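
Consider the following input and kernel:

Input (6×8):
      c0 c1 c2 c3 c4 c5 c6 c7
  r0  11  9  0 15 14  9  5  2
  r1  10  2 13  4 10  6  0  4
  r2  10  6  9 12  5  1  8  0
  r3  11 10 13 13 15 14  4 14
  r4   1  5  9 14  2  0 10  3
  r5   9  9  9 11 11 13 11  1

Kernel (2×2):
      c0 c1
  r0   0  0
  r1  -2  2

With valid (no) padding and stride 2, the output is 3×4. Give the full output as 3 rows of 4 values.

-16 -18 -8 8
-2 0 -2 20
0 4 4 -20

Output[0,0]: The receptive field on the input at this output position is [11 9 / 10 2]. Elementwise product with the kernel and sum: 10·-2 + 2·2.
Output[0,1]: The receptive field on the input at this output position is [0 15 / 13 4]. Elementwise product with the kernel and sum: 13·-2 + 4·2.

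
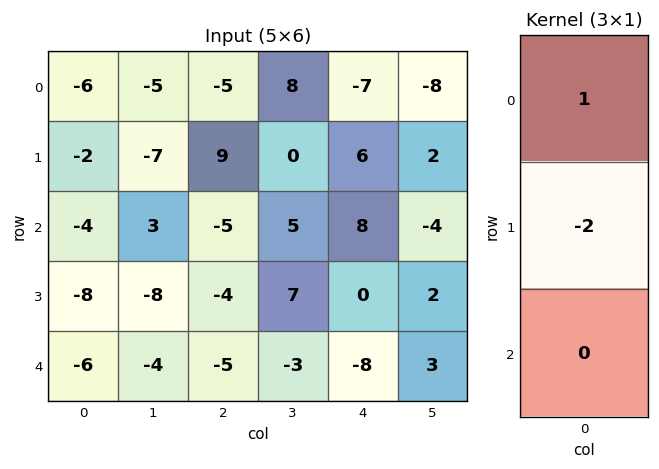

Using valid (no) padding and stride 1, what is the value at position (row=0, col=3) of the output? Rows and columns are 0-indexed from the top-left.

The receptive field on the input at this output position is [8 / 0 / 5]. Elementwise product with the kernel and sum: 8·1 + 0·-2.

8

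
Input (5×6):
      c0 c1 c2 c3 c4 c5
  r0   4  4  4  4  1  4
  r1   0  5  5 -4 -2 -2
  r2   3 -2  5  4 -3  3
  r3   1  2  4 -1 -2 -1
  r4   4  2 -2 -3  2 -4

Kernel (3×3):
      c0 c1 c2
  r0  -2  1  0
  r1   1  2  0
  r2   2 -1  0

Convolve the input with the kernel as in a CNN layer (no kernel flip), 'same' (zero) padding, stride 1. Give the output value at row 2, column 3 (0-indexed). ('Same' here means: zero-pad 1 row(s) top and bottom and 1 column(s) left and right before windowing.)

8

The receptive field on the zero-padded input at this output position is [5 -4 -2 / 5 4 -3 / 4 -1 -2]. Elementwise product with the kernel and sum: 5·-2 + -4·1 + 5·1 + 4·2 + 4·2 + -1·-1.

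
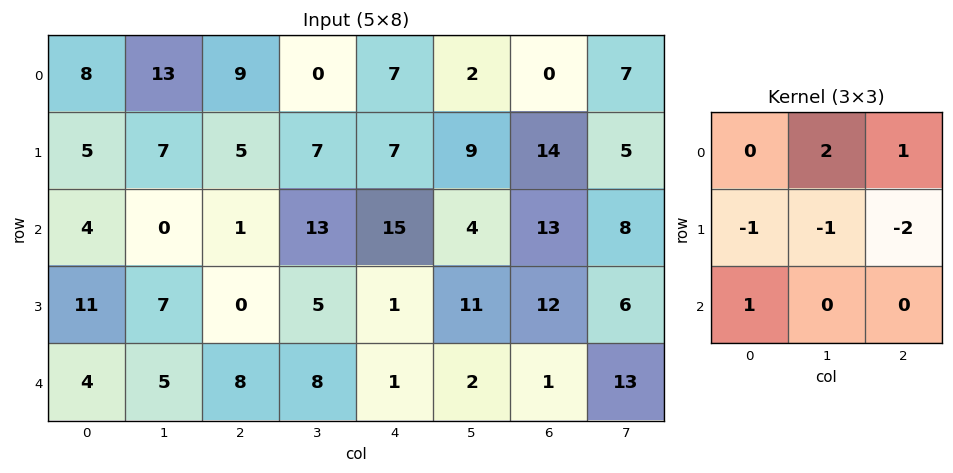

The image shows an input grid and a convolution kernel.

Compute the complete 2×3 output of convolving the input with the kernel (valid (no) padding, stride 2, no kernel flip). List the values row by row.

Output[0,0]: The receptive field on the input at this output position is [8 13 9 / 5 7 5 / 4 0 1]. Elementwise product with the kernel and sum: 13·2 + 9·1 + 5·-1 + 7·-1 + 5·-2 + 4·1.

17 -18 -25
-13 42 -14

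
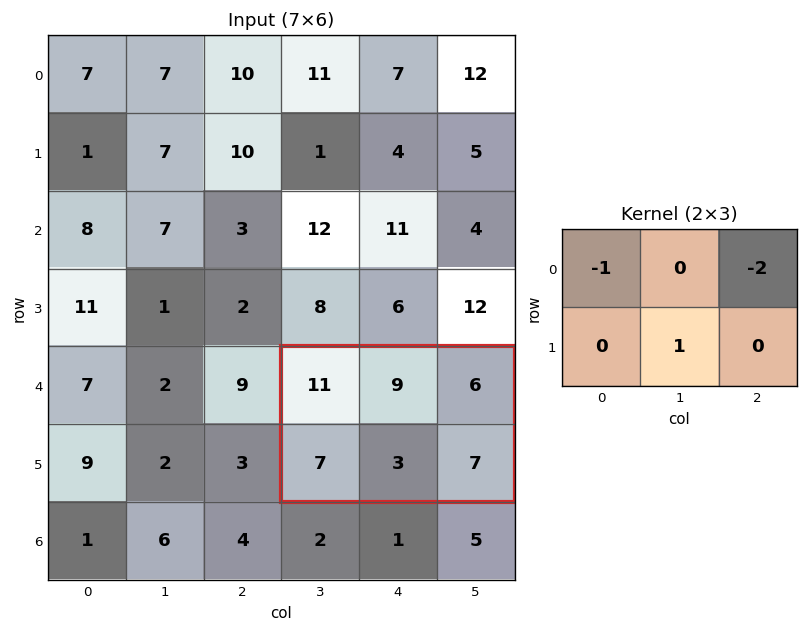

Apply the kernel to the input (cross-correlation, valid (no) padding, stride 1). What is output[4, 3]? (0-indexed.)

The receptive field on the input at this output position is [11 9 6 / 7 3 7]. Elementwise product with the kernel and sum: 11·-1 + 6·-2 + 3·1.

-20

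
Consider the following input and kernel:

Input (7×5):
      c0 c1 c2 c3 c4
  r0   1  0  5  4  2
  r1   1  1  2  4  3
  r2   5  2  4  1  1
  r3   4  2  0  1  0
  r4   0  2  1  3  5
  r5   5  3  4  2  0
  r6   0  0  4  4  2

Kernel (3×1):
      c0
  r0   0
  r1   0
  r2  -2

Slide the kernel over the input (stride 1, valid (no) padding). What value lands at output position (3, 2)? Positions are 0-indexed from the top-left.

-8

The receptive field on the input at this output position is [0 / 1 / 4]. Elementwise product with the kernel and sum: 4·-2.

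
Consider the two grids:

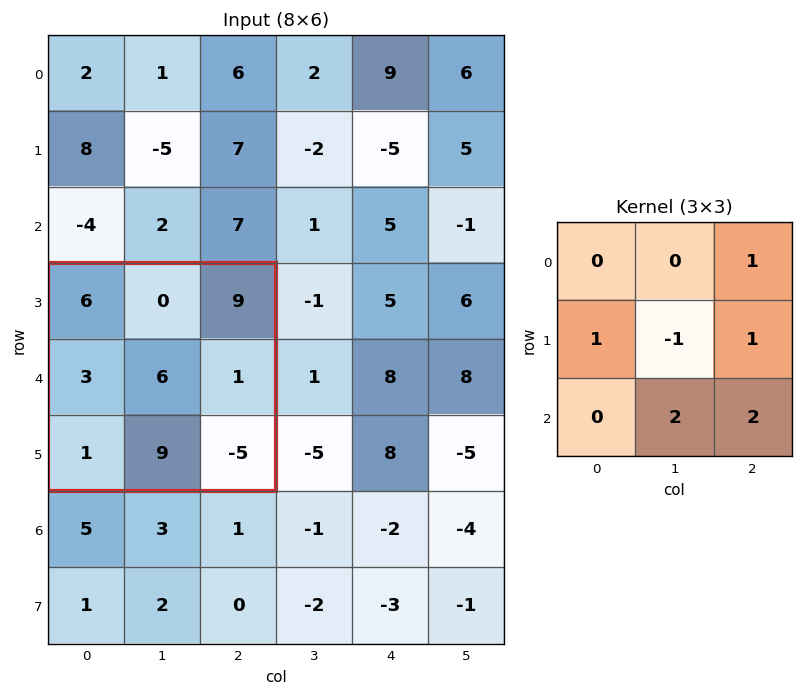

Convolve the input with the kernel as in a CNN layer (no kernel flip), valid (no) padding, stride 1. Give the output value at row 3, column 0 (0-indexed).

The receptive field on the input at this output position is [6 0 9 / 3 6 1 / 1 9 -5]. Elementwise product with the kernel and sum: 9·1 + 3·1 + 6·-1 + 1·1 + 9·2 + -5·2.

15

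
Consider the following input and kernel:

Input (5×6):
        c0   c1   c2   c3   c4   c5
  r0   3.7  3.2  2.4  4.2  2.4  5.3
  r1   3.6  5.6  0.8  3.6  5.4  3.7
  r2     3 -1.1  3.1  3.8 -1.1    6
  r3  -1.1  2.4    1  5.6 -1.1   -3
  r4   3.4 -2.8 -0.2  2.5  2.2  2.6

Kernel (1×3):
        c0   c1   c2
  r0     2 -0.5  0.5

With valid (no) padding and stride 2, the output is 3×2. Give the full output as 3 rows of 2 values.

Output[0,0]: The receptive field on the input at this output position is [3.7 3.2 2.4]. Elementwise product with the kernel and sum: 3.7·2 + 3.2·-0.5 + 2.4·0.5.

7 3.9
8.1 3.75
8.1 -0.55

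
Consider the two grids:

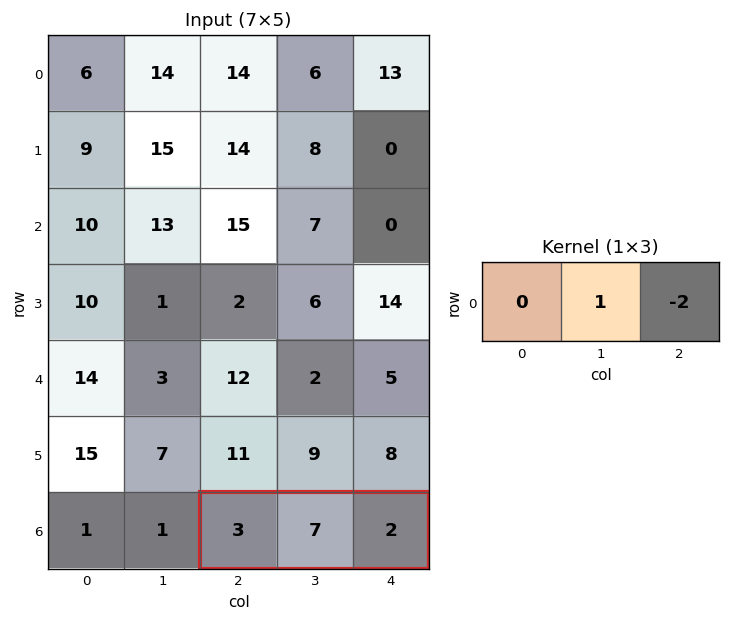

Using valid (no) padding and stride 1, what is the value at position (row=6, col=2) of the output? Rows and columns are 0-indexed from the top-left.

3

The receptive field on the input at this output position is [3 7 2]. Elementwise product with the kernel and sum: 7·1 + 2·-2.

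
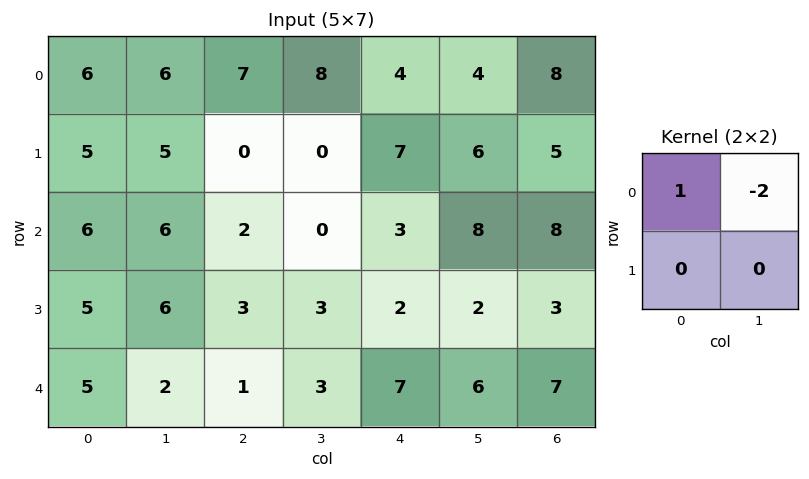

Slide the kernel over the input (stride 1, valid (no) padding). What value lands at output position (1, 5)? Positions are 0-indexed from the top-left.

-4

The receptive field on the input at this output position is [6 5 / 8 8]. Elementwise product with the kernel and sum: 6·1 + 5·-2.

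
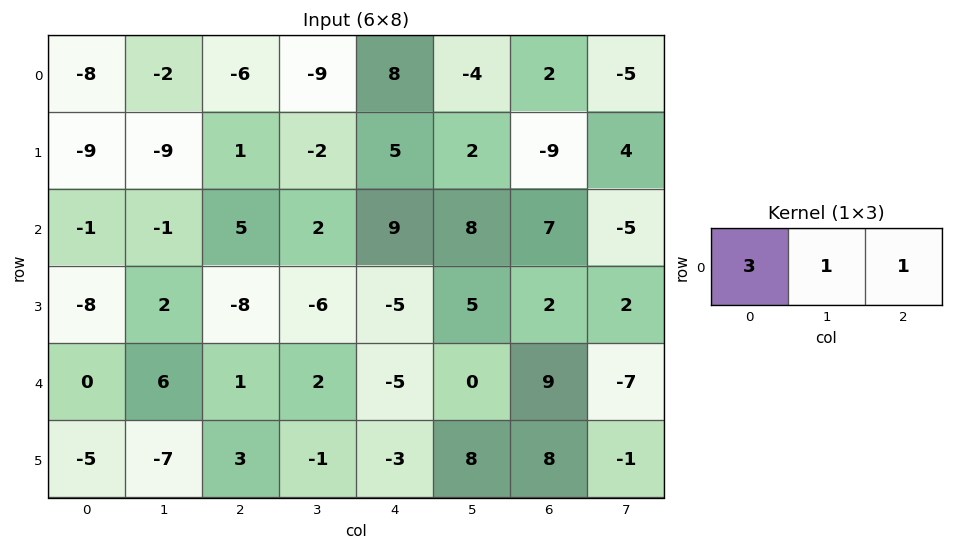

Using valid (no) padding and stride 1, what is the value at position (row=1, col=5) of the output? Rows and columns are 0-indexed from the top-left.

1

The receptive field on the input at this output position is [2 -9 4]. Elementwise product with the kernel and sum: 2·3 + -9·1 + 4·1.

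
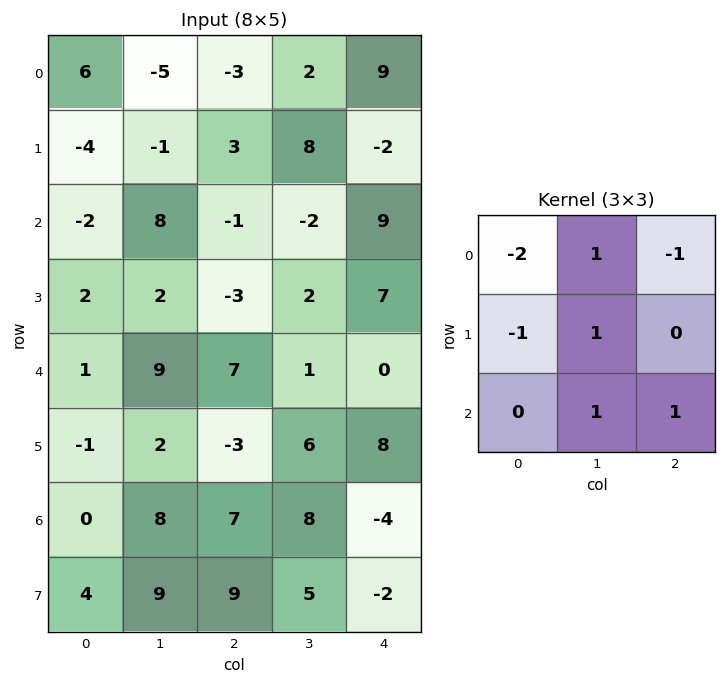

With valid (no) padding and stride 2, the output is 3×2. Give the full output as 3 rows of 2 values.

Output[0,0]: The receptive field on the input at this output position is [6 -5 -3 / -4 -1 3 / -2 8 -1]. Elementwise product with the kernel and sum: 6·-2 + -5·1 + -3·-1 + -4·-1 + -1·1 + 8·1 + -1·1.

-4 11
29 -3
18 0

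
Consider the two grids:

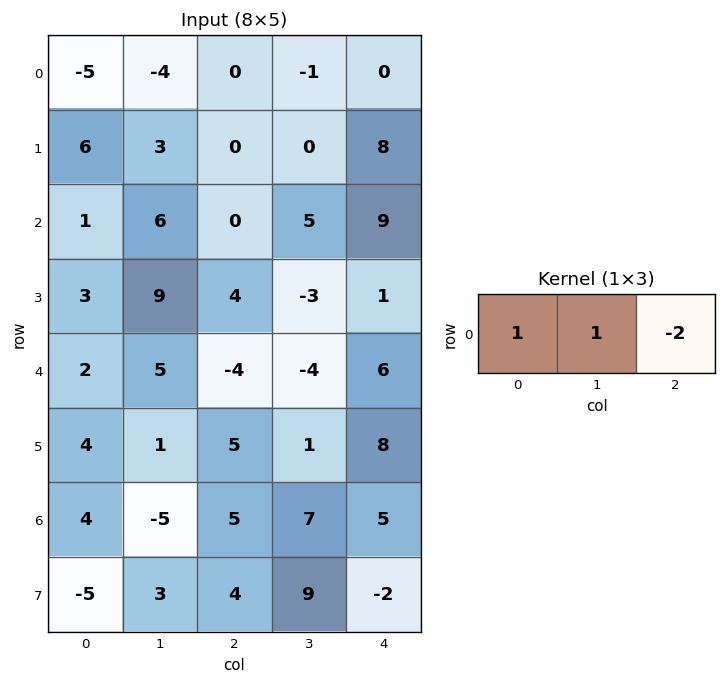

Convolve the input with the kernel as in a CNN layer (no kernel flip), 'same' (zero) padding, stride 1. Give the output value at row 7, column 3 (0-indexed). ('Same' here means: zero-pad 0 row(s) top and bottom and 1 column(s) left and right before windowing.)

The receptive field on the zero-padded input at this output position is [4 9 -2]. Elementwise product with the kernel and sum: 4·1 + 9·1 + -2·-2.

17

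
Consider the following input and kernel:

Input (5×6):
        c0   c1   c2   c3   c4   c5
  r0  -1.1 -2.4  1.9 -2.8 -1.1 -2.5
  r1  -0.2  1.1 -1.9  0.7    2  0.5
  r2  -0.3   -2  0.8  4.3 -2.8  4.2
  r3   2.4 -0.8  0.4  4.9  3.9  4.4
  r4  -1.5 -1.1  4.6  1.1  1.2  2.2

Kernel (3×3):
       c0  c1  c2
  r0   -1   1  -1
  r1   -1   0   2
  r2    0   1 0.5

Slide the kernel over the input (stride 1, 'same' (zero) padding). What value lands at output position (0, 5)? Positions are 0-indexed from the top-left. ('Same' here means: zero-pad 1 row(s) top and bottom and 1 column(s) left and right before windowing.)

1.6

The receptive field on the zero-padded input at this output position is [0 0 0 / -1.1 -2.5 0 / 2 0.5 0]. Elementwise product with the kernel and sum: 0·-1 + 0·1 + 0·-1 + -1.1·-1 + 0·2 + 0.5·1 + 0·0.5.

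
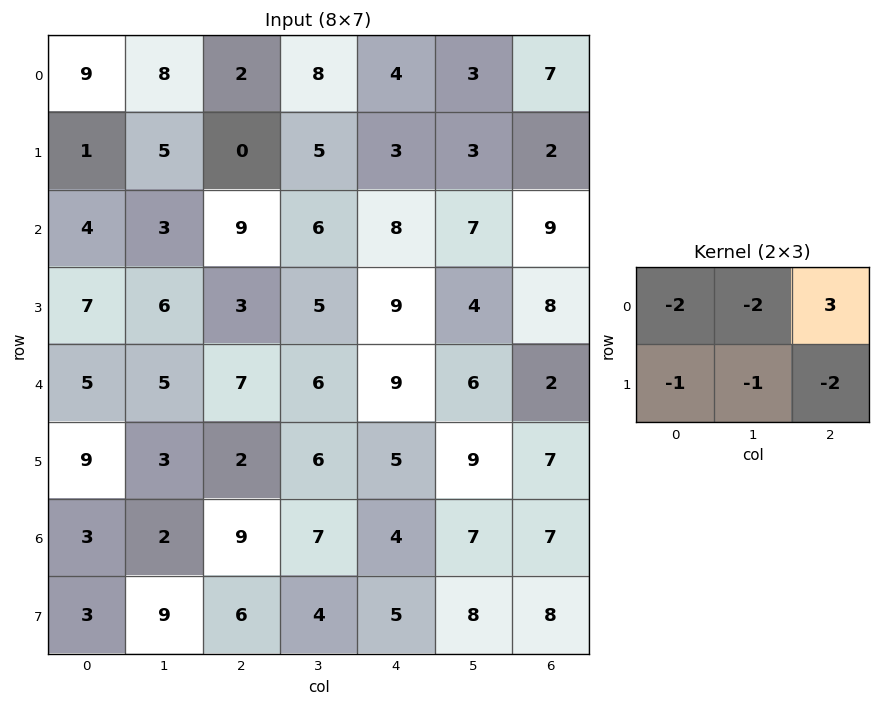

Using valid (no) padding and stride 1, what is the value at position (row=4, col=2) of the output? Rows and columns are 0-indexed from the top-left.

The receptive field on the input at this output position is [7 6 9 / 2 6 5]. Elementwise product with the kernel and sum: 7·-2 + 6·-2 + 9·3 + 2·-1 + 6·-1 + 5·-2.

-17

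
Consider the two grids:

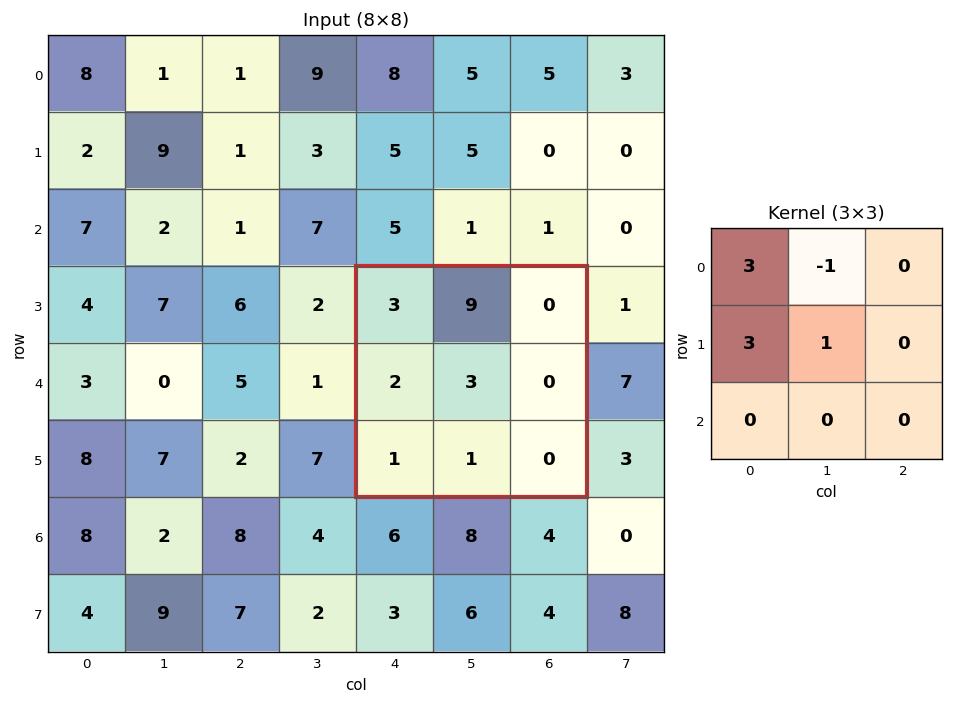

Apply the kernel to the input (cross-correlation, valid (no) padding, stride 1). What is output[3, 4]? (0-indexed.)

The receptive field on the input at this output position is [3 9 0 / 2 3 0 / 1 1 0]. Elementwise product with the kernel and sum: 3·3 + 9·-1 + 2·3 + 3·1.

9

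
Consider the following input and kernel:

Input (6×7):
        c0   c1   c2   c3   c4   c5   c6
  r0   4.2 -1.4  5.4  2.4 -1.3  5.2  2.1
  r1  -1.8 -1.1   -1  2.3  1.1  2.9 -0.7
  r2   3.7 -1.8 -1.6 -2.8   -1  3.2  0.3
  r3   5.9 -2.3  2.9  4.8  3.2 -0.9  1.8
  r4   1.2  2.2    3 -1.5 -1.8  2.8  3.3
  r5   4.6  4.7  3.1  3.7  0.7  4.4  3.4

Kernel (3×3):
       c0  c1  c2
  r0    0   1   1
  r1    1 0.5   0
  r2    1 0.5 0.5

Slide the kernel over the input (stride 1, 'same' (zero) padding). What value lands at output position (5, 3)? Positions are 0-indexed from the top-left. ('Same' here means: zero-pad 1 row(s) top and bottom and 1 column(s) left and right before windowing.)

The receptive field on the zero-padded input at this output position is [3 -1.5 -1.8 / 3.1 3.7 0.7 / 0 0 0]. Elementwise product with the kernel and sum: -1.5·1 + -1.8·1 + 3.1·1 + 3.7·0.5 + 0·1 + 0·0.5 + 0·0.5.

1.65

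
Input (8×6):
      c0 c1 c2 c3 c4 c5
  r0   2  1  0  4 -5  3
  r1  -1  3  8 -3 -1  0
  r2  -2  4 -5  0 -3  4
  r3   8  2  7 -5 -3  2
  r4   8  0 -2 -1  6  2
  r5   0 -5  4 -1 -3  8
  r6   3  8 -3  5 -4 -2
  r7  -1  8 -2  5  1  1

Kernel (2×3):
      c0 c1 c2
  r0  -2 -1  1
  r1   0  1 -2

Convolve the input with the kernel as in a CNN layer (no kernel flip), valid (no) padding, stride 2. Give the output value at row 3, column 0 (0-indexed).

The receptive field on the input at this output position is [3 8 -3 / -1 8 -2]. Elementwise product with the kernel and sum: 3·-2 + 8·-1 + -3·1 + 8·1 + -2·-2.

-5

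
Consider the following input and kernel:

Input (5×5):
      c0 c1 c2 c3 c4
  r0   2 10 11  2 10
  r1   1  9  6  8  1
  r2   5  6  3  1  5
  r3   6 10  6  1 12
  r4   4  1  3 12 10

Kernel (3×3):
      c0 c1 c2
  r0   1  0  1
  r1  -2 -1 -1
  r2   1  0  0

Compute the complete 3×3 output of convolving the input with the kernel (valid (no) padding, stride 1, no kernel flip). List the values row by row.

Output[0,0]: The receptive field on the input at this output position is [2 10 11 / 1 9 6 / 5 6 3]. Elementwise product with the kernel and sum: 2·1 + 11·1 + 1·-2 + 9·-1 + 6·-1 + 5·1.
Output[0,1]: The receptive field on the input at this output position is [10 11 2 / 9 6 8 / 6 3 1]. Elementwise product with the kernel and sum: 10·1 + 2·1 + 9·-2 + 6·-1 + 8·-1 + 6·1.

1 -14 3
-6 11 1
-16 -19 -14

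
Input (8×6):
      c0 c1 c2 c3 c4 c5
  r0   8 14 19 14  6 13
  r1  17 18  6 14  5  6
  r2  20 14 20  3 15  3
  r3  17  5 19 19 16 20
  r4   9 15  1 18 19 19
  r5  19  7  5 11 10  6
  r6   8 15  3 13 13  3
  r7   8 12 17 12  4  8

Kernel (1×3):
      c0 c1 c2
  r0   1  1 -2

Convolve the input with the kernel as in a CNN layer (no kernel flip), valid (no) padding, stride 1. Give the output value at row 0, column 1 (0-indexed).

5

The receptive field on the input at this output position is [14 19 14]. Elementwise product with the kernel and sum: 14·1 + 19·1 + 14·-2.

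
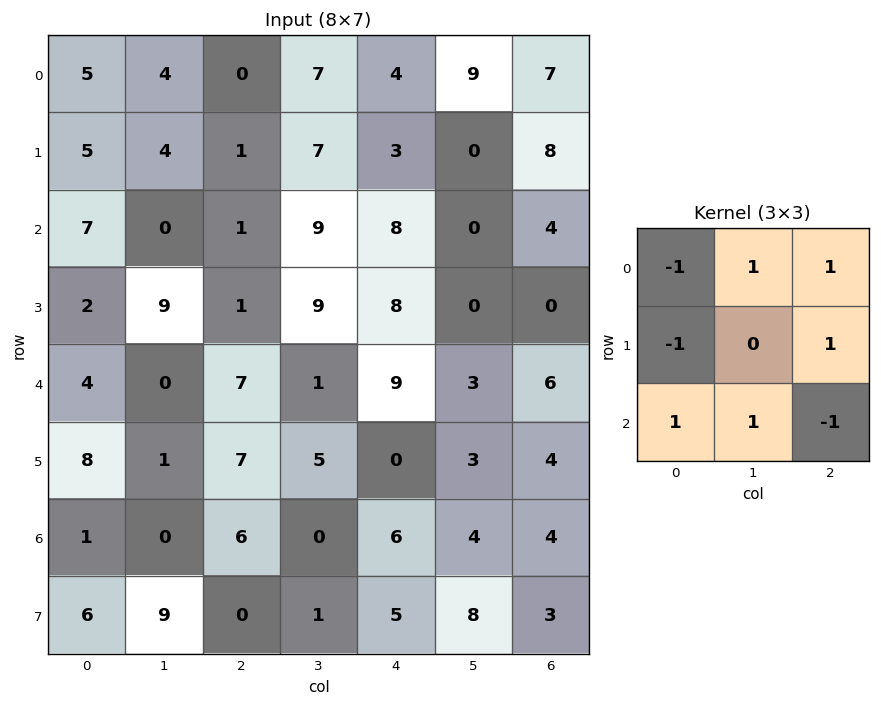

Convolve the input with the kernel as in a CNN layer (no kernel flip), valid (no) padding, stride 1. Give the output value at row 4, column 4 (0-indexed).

The receptive field on the input at this output position is [9 3 6 / 0 3 4 / 6 4 4]. Elementwise product with the kernel and sum: 9·-1 + 3·1 + 6·1 + 0·-1 + 4·1 + 6·1 + 4·1 + 4·-1.

10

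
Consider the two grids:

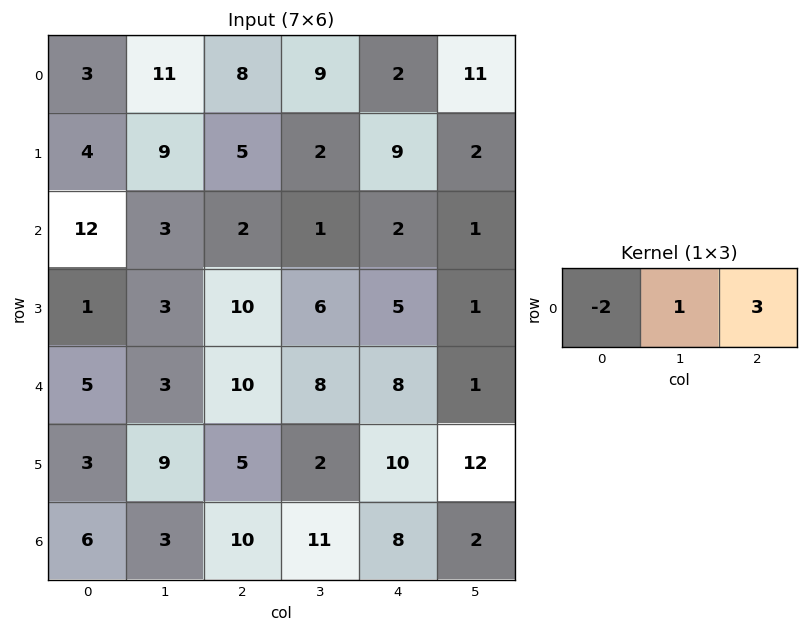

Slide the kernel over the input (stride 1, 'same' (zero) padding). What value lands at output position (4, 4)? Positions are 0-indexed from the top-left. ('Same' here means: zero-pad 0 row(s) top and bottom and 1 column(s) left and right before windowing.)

-5

The receptive field on the zero-padded input at this output position is [8 8 1]. Elementwise product with the kernel and sum: 8·-2 + 8·1 + 1·3.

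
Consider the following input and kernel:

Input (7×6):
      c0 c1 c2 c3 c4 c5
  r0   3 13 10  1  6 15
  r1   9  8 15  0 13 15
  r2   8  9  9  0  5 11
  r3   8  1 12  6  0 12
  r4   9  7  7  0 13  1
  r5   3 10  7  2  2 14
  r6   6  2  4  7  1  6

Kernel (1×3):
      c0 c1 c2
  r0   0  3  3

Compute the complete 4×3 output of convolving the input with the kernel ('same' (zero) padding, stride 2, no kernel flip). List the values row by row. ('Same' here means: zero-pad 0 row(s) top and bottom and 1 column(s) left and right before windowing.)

Output[0,0]: The receptive field on the zero-padded input at this output position is [0 3 13]. Elementwise product with the kernel and sum: 3·3 + 13·3.
Output[0,1]: The receptive field on the zero-padded input at this output position is [13 10 1]. Elementwise product with the kernel and sum: 10·3 + 1·3.

48 33 63
51 27 48
48 21 42
24 33 21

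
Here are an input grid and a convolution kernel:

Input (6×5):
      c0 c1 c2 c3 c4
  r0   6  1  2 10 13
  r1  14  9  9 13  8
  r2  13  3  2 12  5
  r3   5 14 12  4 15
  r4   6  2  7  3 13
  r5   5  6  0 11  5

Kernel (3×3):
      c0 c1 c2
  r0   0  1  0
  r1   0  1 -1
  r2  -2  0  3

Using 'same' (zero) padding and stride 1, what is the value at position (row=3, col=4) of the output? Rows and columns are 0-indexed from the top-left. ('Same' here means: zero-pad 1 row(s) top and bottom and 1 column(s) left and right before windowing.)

The receptive field on the zero-padded input at this output position is [12 5 0 / 4 15 0 / 3 13 0]. Elementwise product with the kernel and sum: 5·1 + 15·1 + 0·-1 + 3·-2 + 0·3.

14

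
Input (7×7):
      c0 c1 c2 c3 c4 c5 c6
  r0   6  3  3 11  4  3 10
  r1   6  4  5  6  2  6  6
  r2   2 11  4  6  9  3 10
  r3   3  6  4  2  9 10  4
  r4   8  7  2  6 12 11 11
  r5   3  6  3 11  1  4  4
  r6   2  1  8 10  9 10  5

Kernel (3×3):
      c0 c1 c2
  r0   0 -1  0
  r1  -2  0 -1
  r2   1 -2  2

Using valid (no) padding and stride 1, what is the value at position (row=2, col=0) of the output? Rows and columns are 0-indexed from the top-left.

The receptive field on the input at this output position is [2 11 4 / 3 6 4 / 8 7 2]. Elementwise product with the kernel and sum: 11·-1 + 3·-2 + 4·-1 + 8·1 + 7·-2 + 2·2.

-23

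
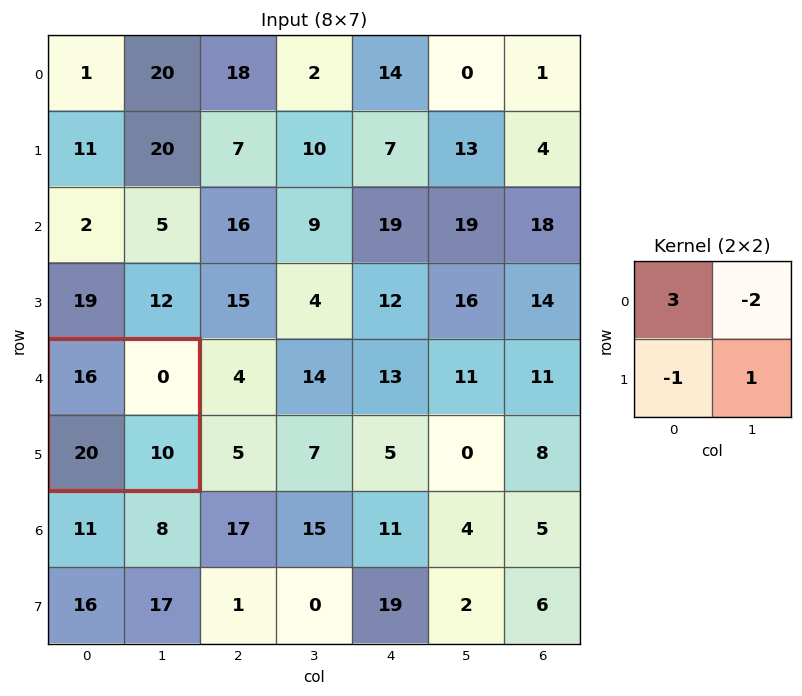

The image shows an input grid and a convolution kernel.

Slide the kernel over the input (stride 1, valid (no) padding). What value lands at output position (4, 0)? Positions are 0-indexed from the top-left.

The receptive field on the input at this output position is [16 0 / 20 10]. Elementwise product with the kernel and sum: 16·3 + 0·-2 + 20·-1 + 10·1.

38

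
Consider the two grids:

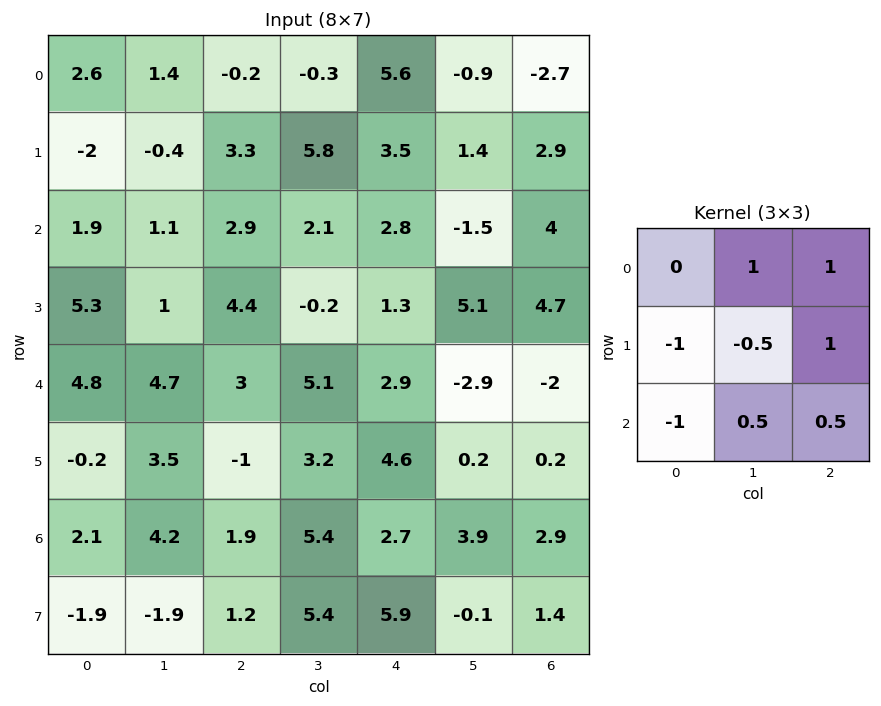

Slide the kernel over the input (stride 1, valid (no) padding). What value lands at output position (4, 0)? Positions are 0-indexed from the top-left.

6.1

The receptive field on the input at this output position is [4.8 4.7 3 / -0.2 3.5 -1 / 2.1 4.2 1.9]. Elementwise product with the kernel and sum: 4.7·1 + 3·1 + -0.2·-1 + 3.5·-0.5 + -1·1 + 2.1·-1 + 4.2·0.5 + 1.9·0.5.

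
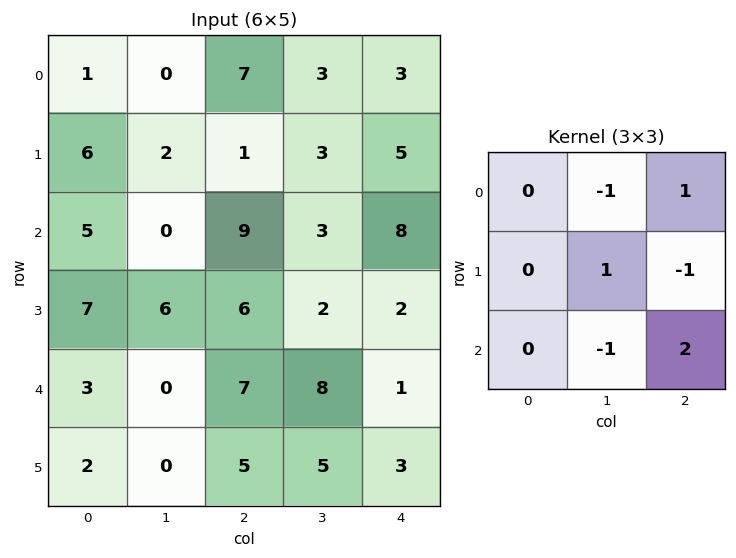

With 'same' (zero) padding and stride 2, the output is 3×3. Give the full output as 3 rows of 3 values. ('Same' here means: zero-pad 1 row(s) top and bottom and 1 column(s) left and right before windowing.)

-1 9 -2
6 6 1
0 0 -4

Output[0,0]: The receptive field on the zero-padded input at this output position is [0 0 0 / 0 1 0 / 0 6 2]. Elementwise product with the kernel and sum: 0·-1 + 0·1 + 1·1 + 0·-1 + 6·-1 + 2·2.
Output[0,1]: The receptive field on the zero-padded input at this output position is [0 0 0 / 0 7 3 / 2 1 3]. Elementwise product with the kernel and sum: 0·-1 + 0·1 + 7·1 + 3·-1 + 1·-1 + 3·2.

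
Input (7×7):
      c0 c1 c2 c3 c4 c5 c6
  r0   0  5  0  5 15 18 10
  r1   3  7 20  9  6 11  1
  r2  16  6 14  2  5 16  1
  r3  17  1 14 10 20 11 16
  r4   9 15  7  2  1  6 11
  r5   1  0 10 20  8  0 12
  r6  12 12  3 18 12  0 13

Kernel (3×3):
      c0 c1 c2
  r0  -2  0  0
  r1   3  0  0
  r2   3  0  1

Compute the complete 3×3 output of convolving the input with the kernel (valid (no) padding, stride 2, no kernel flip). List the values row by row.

71 107 4
53 36 64
24 37 71

Output[0,0]: The receptive field on the input at this output position is [0 5 0 / 3 7 20 / 16 6 14]. Elementwise product with the kernel and sum: 0·-2 + 3·3 + 16·3 + 14·1.
Output[0,1]: The receptive field on the input at this output position is [0 5 15 / 20 9 6 / 14 2 5]. Elementwise product with the kernel and sum: 0·-2 + 20·3 + 14·3 + 5·1.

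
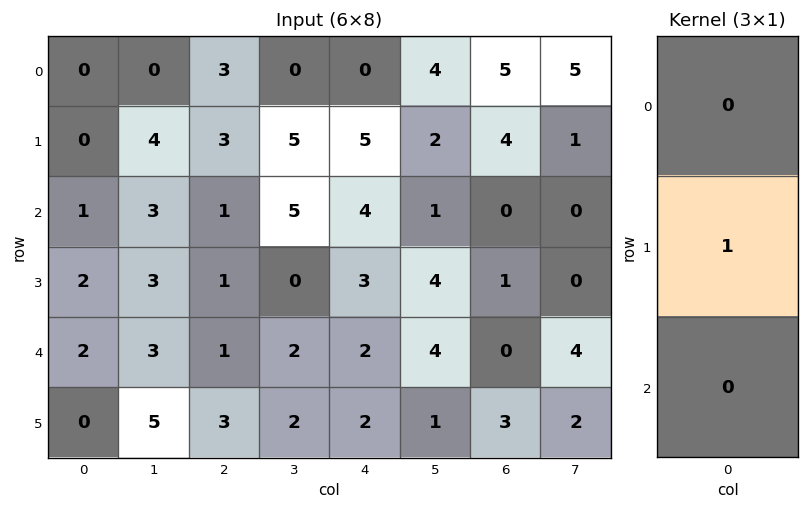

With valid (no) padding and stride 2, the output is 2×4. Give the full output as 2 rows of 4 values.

0 3 5 4
2 1 3 1

Output[0,0]: The receptive field on the input at this output position is [0 / 0 / 1]. Elementwise product with the kernel and sum: 0·1.
Output[0,1]: The receptive field on the input at this output position is [3 / 3 / 1]. Elementwise product with the kernel and sum: 3·1.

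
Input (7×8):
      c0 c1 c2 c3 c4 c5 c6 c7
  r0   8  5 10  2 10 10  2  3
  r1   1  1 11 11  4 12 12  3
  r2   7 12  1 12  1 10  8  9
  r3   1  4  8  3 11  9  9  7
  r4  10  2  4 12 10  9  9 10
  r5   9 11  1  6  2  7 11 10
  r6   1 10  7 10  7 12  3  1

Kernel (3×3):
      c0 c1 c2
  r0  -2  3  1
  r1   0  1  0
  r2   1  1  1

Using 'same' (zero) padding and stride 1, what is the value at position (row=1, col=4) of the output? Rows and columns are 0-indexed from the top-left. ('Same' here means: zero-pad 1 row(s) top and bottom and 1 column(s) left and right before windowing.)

63

The receptive field on the zero-padded input at this output position is [2 10 10 / 11 4 12 / 12 1 10]. Elementwise product with the kernel and sum: 2·-2 + 10·3 + 10·1 + 4·1 + 12·1 + 1·1 + 10·1.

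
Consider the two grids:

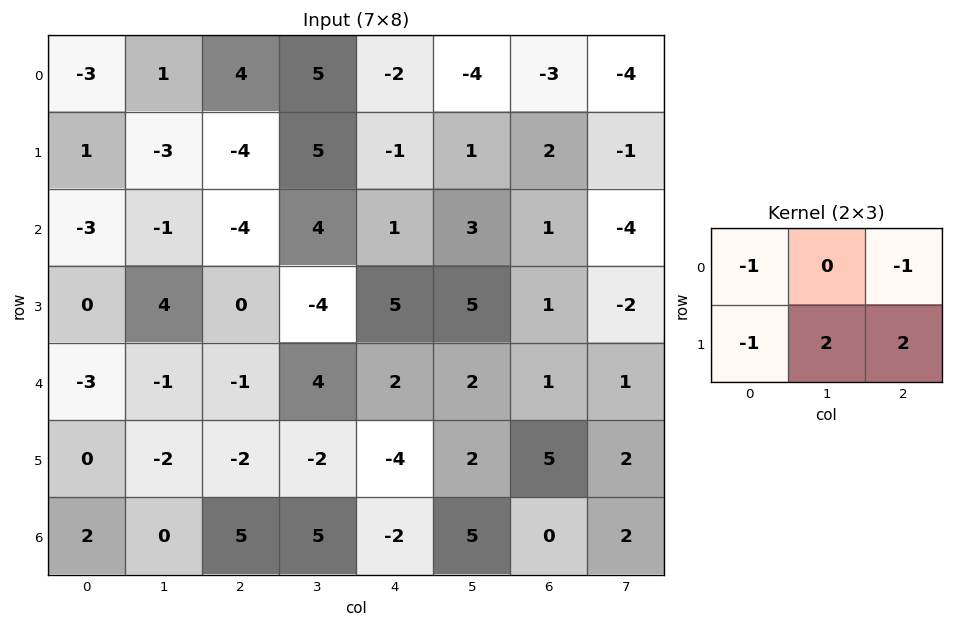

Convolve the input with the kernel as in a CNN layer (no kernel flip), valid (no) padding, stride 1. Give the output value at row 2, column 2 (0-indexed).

5

The receptive field on the input at this output position is [-4 4 1 / 0 -4 5]. Elementwise product with the kernel and sum: -4·-1 + 1·-1 + 0·-1 + -4·2 + 5·2.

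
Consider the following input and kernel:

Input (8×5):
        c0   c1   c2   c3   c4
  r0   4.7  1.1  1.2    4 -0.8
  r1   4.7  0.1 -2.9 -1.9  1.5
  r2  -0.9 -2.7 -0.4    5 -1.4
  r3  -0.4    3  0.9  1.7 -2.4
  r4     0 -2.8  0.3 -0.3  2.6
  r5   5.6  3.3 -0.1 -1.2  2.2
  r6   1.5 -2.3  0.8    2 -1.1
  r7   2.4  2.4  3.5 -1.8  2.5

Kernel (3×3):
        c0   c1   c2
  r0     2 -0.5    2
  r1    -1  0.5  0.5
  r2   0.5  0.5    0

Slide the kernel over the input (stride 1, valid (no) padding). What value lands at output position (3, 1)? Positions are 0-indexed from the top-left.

The receptive field on the input at this output position is [3 0.9 1.7 / -2.8 0.3 -0.3 / 3.3 -0.1 -1.2]. Elementwise product with the kernel and sum: 3·2 + 0.9·-0.5 + 1.7·2 + -2.8·-1 + 0.3·0.5 + -0.3·0.5 + 3.3·0.5 + -0.1·0.5.

13.35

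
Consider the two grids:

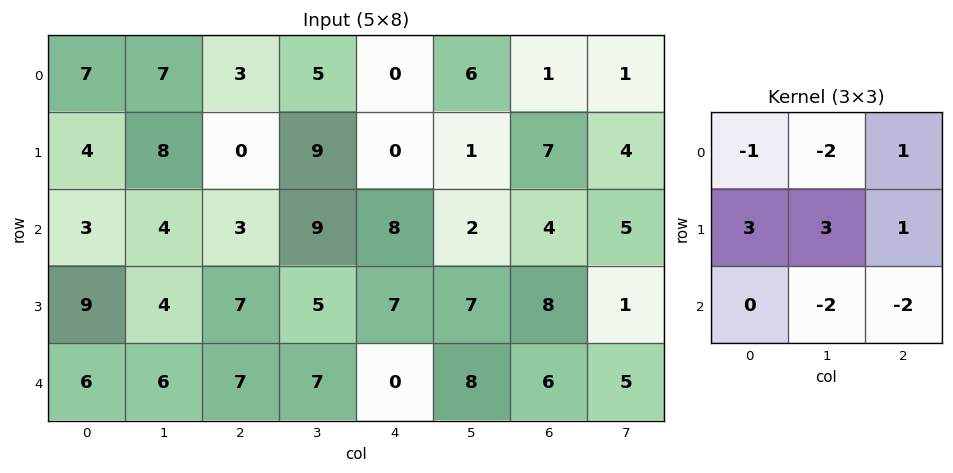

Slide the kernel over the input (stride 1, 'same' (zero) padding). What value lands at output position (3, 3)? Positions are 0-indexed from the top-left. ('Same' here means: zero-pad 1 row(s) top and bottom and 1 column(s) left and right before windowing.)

16

The receptive field on the zero-padded input at this output position is [3 9 8 / 7 5 7 / 7 7 0]. Elementwise product with the kernel and sum: 3·-1 + 9·-2 + 8·1 + 7·3 + 5·3 + 7·1 + 7·-2 + 0·-2.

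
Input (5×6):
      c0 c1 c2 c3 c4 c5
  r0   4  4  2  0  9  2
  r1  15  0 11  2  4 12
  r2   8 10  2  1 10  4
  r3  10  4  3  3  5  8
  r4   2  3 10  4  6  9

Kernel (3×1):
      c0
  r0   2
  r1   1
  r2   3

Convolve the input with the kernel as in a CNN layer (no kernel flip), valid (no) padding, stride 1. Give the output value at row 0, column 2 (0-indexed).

21

The receptive field on the input at this output position is [2 / 11 / 2]. Elementwise product with the kernel and sum: 2·2 + 11·1 + 2·3.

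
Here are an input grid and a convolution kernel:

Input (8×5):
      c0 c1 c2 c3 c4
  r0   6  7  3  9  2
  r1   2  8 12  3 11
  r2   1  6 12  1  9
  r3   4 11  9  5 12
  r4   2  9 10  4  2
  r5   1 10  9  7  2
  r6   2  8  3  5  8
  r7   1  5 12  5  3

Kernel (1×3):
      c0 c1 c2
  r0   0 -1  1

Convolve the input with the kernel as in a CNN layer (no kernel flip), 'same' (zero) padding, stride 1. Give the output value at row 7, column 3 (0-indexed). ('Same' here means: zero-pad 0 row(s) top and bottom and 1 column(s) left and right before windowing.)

-2

The receptive field on the zero-padded input at this output position is [12 5 3]. Elementwise product with the kernel and sum: 5·-1 + 3·1.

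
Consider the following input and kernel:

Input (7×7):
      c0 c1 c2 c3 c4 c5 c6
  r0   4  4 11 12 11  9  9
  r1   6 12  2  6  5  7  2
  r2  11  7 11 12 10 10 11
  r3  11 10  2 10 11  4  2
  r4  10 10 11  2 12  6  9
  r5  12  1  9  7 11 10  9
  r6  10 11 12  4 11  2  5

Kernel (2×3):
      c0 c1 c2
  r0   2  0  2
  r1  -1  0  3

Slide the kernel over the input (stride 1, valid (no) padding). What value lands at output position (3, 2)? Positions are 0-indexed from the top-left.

The receptive field on the input at this output position is [2 10 11 / 11 2 12]. Elementwise product with the kernel and sum: 2·2 + 11·2 + 11·-1 + 12·3.

51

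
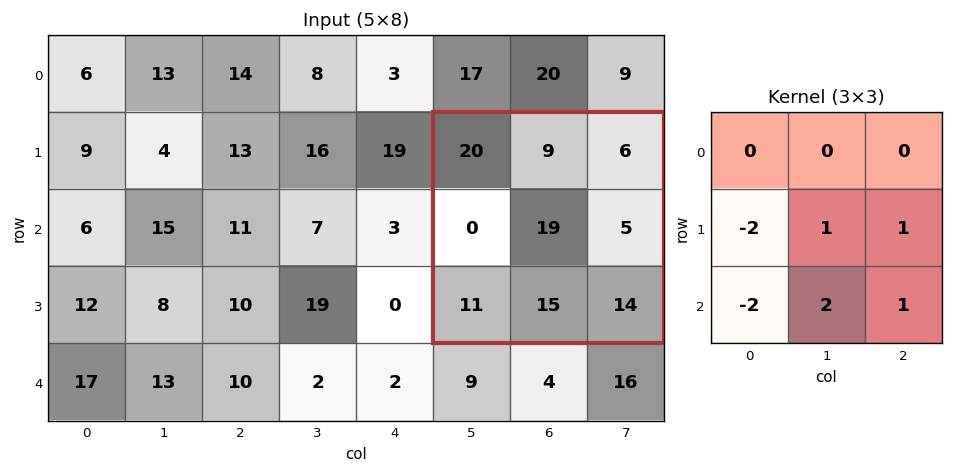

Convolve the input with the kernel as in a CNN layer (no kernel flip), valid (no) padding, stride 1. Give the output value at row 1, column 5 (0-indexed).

46

The receptive field on the input at this output position is [20 9 6 / 0 19 5 / 11 15 14]. Elementwise product with the kernel and sum: 0·-2 + 19·1 + 5·1 + 11·-2 + 15·2 + 14·1.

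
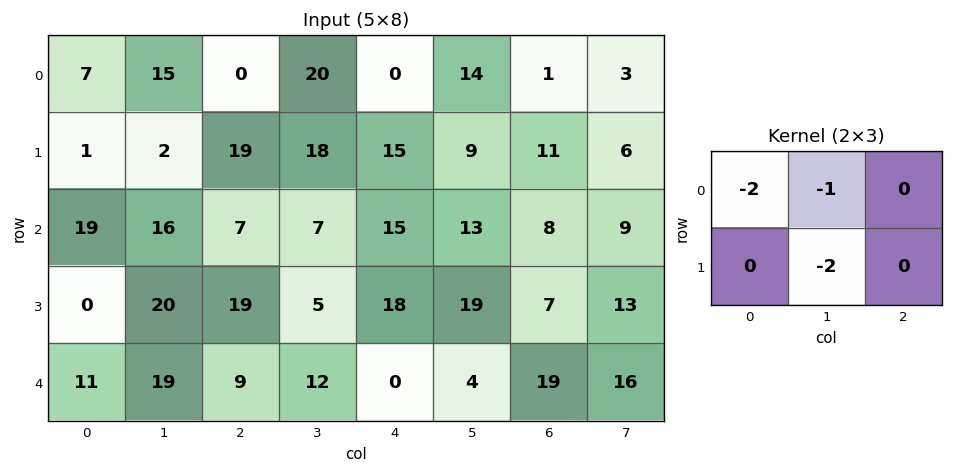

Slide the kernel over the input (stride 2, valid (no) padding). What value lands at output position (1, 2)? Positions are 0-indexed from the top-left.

-81

The receptive field on the input at this output position is [15 13 8 / 18 19 7]. Elementwise product with the kernel and sum: 15·-2 + 13·-1 + 19·-2.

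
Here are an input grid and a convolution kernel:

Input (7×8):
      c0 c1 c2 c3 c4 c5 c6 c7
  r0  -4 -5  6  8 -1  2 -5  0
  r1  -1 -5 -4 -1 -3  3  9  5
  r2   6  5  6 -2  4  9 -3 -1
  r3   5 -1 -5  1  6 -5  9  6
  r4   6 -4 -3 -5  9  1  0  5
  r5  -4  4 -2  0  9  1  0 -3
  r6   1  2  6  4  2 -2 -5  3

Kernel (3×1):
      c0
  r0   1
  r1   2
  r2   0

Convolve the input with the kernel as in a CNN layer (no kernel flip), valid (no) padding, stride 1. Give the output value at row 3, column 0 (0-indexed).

The receptive field on the input at this output position is [5 / 6 / -4]. Elementwise product with the kernel and sum: 5·1 + 6·2.

17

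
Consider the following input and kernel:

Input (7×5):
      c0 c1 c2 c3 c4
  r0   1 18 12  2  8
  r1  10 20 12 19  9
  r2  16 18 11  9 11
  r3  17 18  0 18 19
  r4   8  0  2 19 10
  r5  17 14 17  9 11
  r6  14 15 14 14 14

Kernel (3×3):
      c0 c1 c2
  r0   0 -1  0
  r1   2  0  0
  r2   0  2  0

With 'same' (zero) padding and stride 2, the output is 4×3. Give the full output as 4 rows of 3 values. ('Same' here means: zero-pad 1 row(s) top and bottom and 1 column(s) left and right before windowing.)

Output[0,0]: The receptive field on the zero-padded input at this output position is [0 0 0 / 0 1 18 / 0 10 20]. Elementwise product with the kernel and sum: 0·-1 + 0·2 + 10·2.

20 60 22
24 24 47
17 34 41
-17 13 17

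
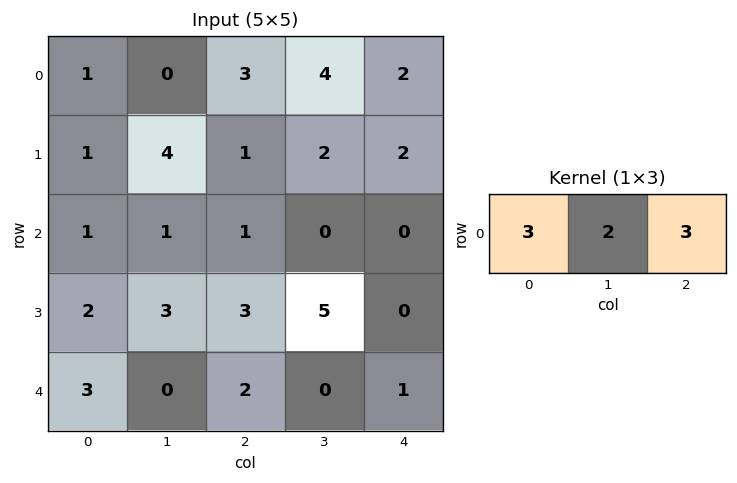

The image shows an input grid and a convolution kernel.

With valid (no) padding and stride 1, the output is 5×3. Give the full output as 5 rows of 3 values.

12 18 23
14 20 13
8 5 3
21 30 19
15 4 9

Output[0,0]: The receptive field on the input at this output position is [1 0 3]. Elementwise product with the kernel and sum: 1·3 + 0·2 + 3·3.
Output[0,1]: The receptive field on the input at this output position is [0 3 4]. Elementwise product with the kernel and sum: 0·3 + 3·2 + 4·3.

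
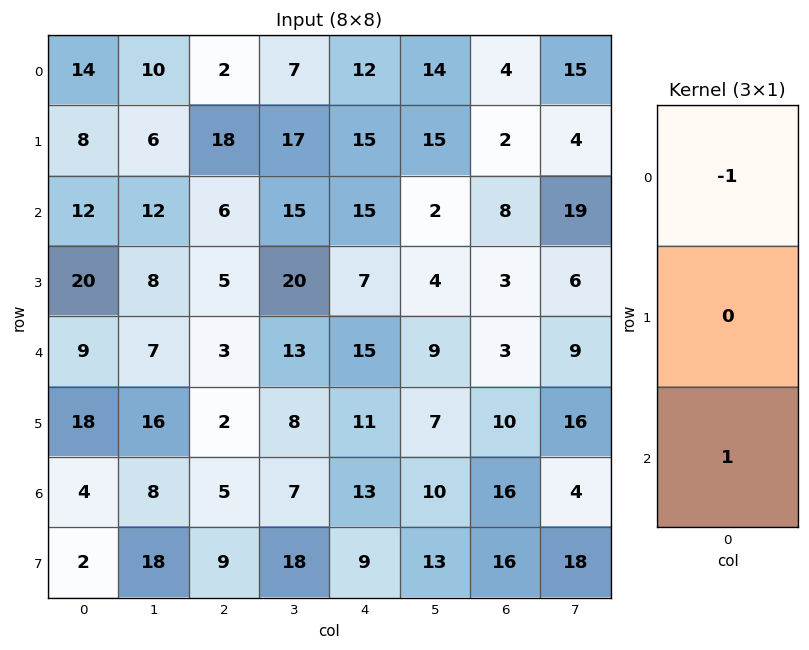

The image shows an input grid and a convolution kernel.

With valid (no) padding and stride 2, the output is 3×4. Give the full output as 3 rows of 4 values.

Output[0,0]: The receptive field on the input at this output position is [14 / 8 / 12]. Elementwise product with the kernel and sum: 14·-1 + 12·1.
Output[0,1]: The receptive field on the input at this output position is [2 / 18 / 6]. Elementwise product with the kernel and sum: 2·-1 + 6·1.

-2 4 3 4
-3 -3 0 -5
-5 2 -2 13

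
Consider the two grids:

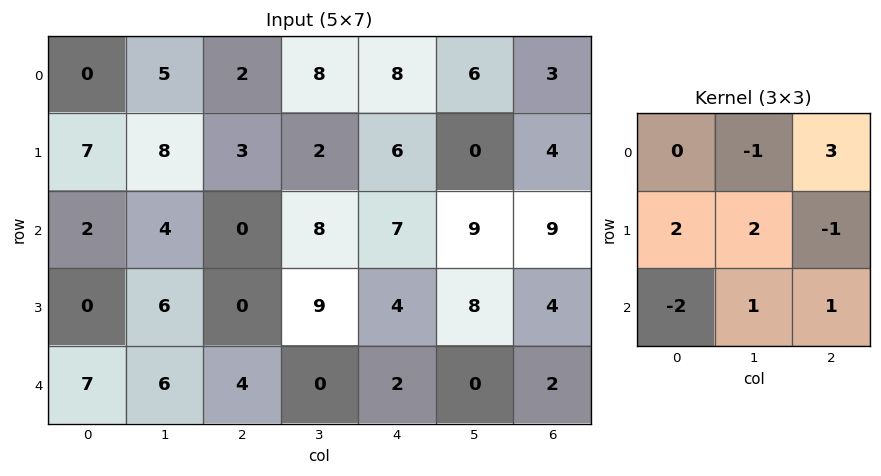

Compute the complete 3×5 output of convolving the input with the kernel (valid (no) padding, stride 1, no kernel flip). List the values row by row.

28 42 35 26 15
19 0 38 9 39
4 19 21 40 36

Output[0,0]: The receptive field on the input at this output position is [0 5 2 / 7 8 3 / 2 4 0]. Elementwise product with the kernel and sum: 5·-1 + 2·3 + 7·2 + 8·2 + 3·-1 + 2·-2 + 4·1 + 0·1.
Output[0,1]: The receptive field on the input at this output position is [5 2 8 / 8 3 2 / 4 0 8]. Elementwise product with the kernel and sum: 2·-1 + 8·3 + 8·2 + 3·2 + 2·-1 + 4·-2 + 0·1 + 8·1.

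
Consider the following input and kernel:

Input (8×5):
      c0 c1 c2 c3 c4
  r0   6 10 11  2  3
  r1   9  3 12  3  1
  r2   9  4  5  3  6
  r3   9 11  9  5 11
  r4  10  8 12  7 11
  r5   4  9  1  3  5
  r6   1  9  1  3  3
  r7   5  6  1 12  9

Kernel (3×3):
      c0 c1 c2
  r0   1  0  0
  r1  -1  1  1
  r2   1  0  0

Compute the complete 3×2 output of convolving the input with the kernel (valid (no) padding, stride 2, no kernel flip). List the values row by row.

Output[0,0]: The receptive field on the input at this output position is [6 10 11 / 9 3 12 / 9 4 5]. Elementwise product with the kernel and sum: 6·1 + 9·-1 + 3·1 + 12·1 + 9·1.
Output[0,1]: The receptive field on the input at this output position is [11 2 3 / 12 3 1 / 5 3 6]. Elementwise product with the kernel and sum: 11·1 + 12·-1 + 3·1 + 1·1 + 5·1.

21 8
30 24
17 20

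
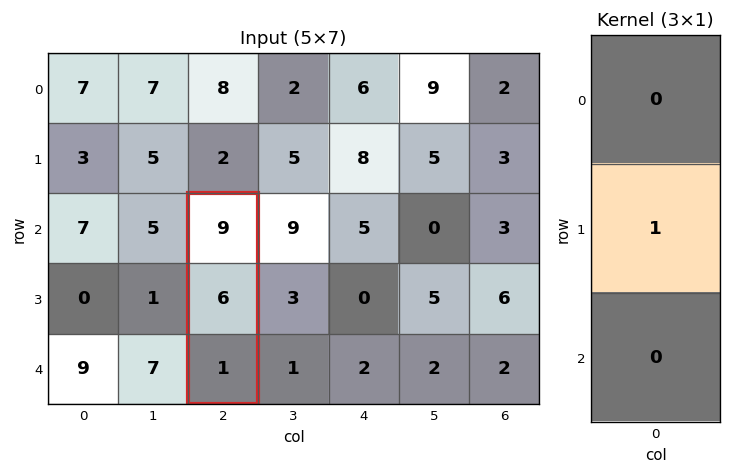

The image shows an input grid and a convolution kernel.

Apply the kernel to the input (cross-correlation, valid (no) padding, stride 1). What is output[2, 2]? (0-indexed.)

The receptive field on the input at this output position is [9 / 6 / 1]. Elementwise product with the kernel and sum: 6·1.

6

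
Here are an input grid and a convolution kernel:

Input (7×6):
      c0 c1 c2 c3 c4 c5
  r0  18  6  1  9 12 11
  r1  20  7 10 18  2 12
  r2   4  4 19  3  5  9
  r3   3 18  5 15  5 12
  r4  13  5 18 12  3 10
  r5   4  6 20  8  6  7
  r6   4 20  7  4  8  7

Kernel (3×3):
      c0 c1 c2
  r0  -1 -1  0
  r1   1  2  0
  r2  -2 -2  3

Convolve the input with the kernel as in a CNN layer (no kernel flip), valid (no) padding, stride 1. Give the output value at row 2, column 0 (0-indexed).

The receptive field on the input at this output position is [4 4 19 / 3 18 5 / 13 5 18]. Elementwise product with the kernel and sum: 4·-1 + 4·-1 + 3·1 + 18·2 + 13·-2 + 5·-2 + 18·3.

49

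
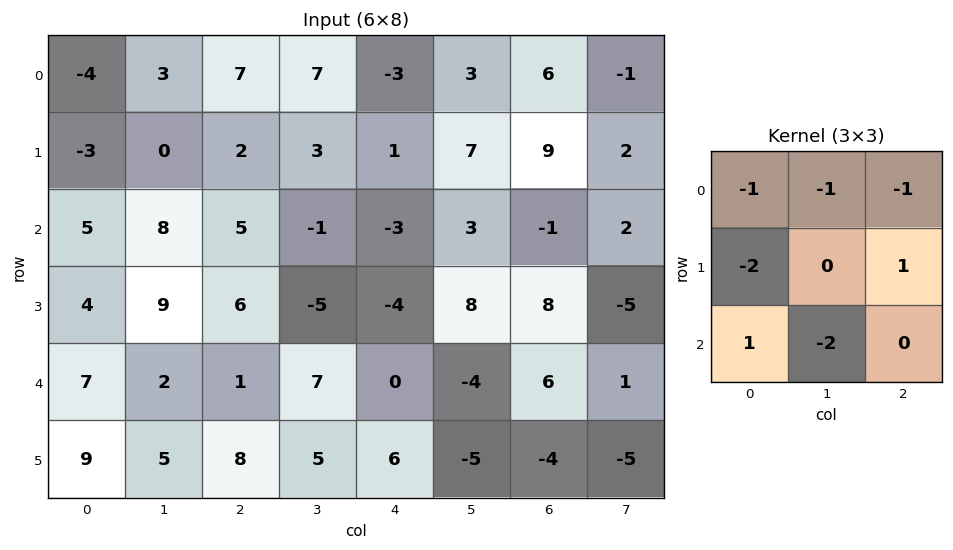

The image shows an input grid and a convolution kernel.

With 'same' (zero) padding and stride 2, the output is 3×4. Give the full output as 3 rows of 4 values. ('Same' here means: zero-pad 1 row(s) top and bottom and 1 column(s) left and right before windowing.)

9 -3 -10 -18
3 -25 -3 -30
-29 -18 -24 1

Output[0,0]: The receptive field on the zero-padded input at this output position is [0 0 0 / 0 -4 3 / 0 -3 0]. Elementwise product with the kernel and sum: 0·-1 + 0·-1 + 0·-1 + 0·-2 + 3·1 + 0·1 + -3·-2.
Output[0,1]: The receptive field on the zero-padded input at this output position is [0 0 0 / 3 7 7 / 0 2 3]. Elementwise product with the kernel and sum: 0·-1 + 0·-1 + 0·-1 + 3·-2 + 7·1 + 0·1 + 2·-2.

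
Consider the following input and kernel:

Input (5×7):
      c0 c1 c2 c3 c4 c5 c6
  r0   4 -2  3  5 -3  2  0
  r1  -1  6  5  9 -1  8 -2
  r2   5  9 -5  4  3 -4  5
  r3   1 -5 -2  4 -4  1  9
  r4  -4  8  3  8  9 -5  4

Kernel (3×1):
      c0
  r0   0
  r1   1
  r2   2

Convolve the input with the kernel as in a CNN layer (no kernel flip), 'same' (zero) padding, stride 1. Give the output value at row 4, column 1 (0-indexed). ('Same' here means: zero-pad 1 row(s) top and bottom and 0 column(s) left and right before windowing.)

The receptive field on the zero-padded input at this output position is [-5 / 8 / 0]. Elementwise product with the kernel and sum: 8·1 + 0·2.

8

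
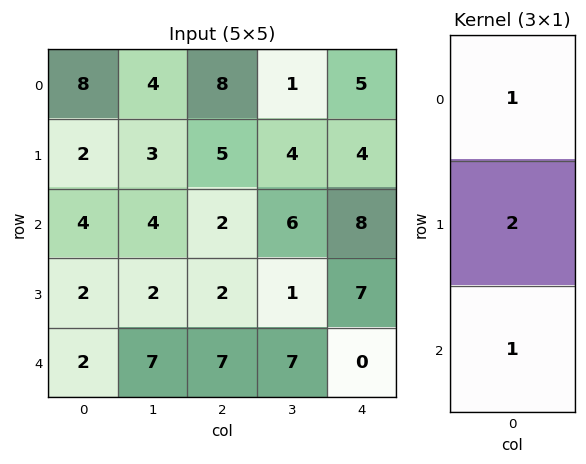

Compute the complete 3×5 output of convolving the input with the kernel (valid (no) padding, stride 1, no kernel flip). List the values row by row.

16 14 20 15 21
12 13 11 17 27
10 15 13 15 22

Output[0,0]: The receptive field on the input at this output position is [8 / 2 / 4]. Elementwise product with the kernel and sum: 8·1 + 2·2 + 4·1.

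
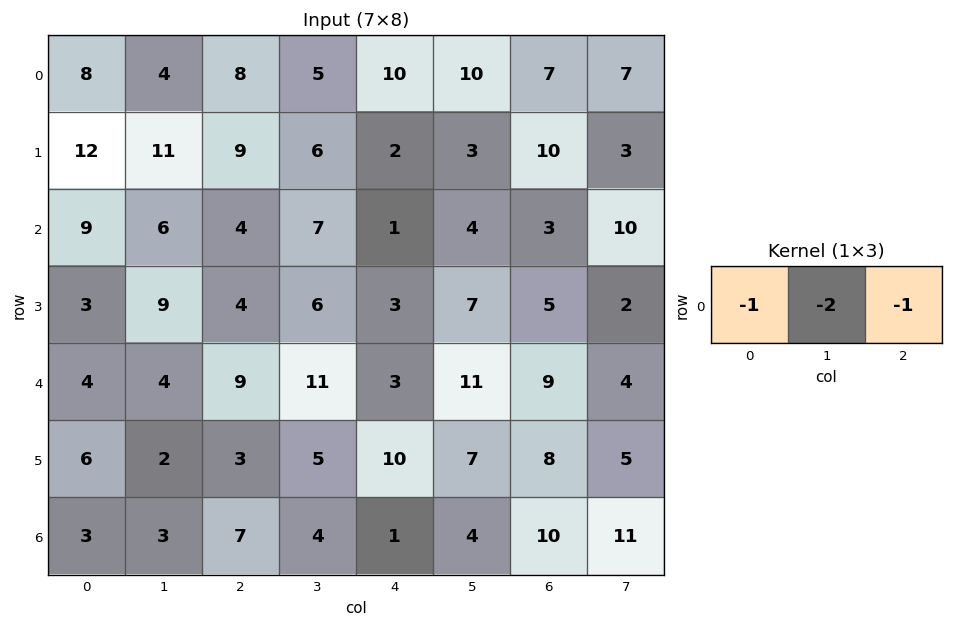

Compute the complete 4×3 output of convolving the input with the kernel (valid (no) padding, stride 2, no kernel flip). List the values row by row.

Output[0,0]: The receptive field on the input at this output position is [8 4 8]. Elementwise product with the kernel and sum: 8·-1 + 4·-2 + 8·-1.

-24 -28 -37
-25 -19 -12
-21 -34 -34
-16 -16 -19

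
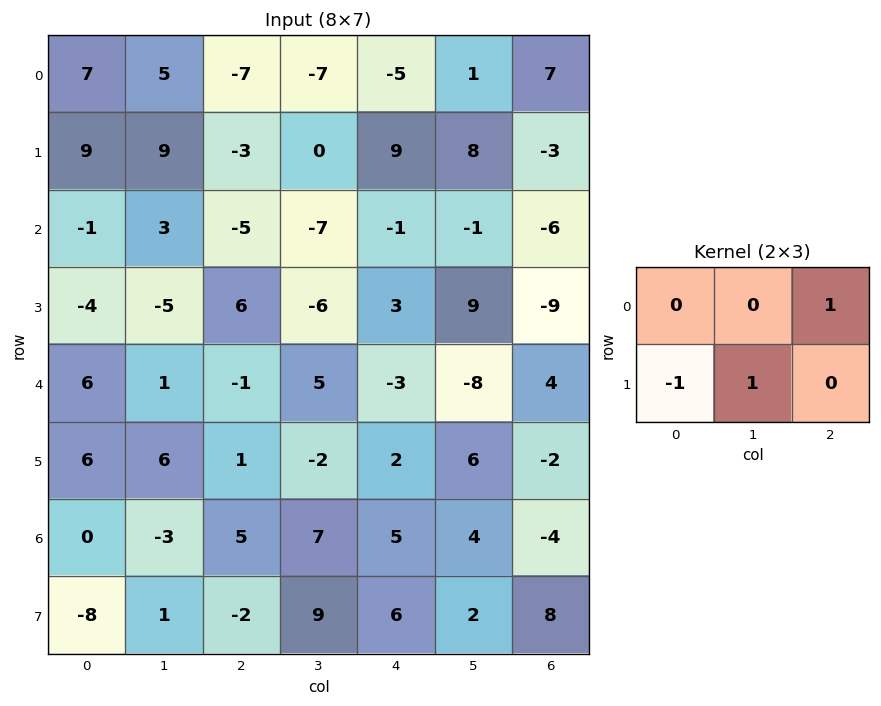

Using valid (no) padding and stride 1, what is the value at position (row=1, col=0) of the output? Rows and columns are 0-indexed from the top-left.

1

The receptive field on the input at this output position is [9 9 -3 / -1 3 -5]. Elementwise product with the kernel and sum: -3·1 + -1·-1 + 3·1.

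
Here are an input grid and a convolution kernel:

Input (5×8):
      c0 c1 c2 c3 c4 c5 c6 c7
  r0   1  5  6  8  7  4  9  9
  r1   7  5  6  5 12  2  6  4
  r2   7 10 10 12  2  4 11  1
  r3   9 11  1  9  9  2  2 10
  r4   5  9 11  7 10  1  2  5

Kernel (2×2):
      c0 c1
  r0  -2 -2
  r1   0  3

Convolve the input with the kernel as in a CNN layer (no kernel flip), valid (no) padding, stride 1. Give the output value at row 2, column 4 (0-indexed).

-6

The receptive field on the input at this output position is [2 4 / 9 2]. Elementwise product with the kernel and sum: 2·-2 + 4·-2 + 2·3.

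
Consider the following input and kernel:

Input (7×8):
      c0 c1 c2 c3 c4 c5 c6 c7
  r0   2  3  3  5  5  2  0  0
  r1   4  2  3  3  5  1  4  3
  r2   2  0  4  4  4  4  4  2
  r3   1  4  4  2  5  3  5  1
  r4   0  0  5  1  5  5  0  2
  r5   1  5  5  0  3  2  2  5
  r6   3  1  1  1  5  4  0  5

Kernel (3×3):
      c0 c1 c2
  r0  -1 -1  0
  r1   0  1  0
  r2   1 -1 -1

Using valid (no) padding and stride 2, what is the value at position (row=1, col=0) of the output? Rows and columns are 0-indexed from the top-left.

The receptive field on the input at this output position is [2 0 4 / 1 4 4 / 0 0 5]. Elementwise product with the kernel and sum: 2·-1 + 0·-1 + 4·1 + 0·1 + 0·-1 + 5·-1.

-3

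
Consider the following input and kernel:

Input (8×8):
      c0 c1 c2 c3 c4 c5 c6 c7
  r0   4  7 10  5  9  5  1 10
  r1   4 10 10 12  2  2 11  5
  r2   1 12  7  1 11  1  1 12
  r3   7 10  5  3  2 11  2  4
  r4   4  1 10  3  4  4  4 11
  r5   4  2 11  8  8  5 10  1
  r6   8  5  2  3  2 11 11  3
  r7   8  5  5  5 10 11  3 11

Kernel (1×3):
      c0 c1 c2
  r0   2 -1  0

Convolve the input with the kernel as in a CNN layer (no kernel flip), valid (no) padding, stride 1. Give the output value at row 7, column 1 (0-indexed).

The receptive field on the input at this output position is [5 5 5]. Elementwise product with the kernel and sum: 5·2 + 5·-1.

5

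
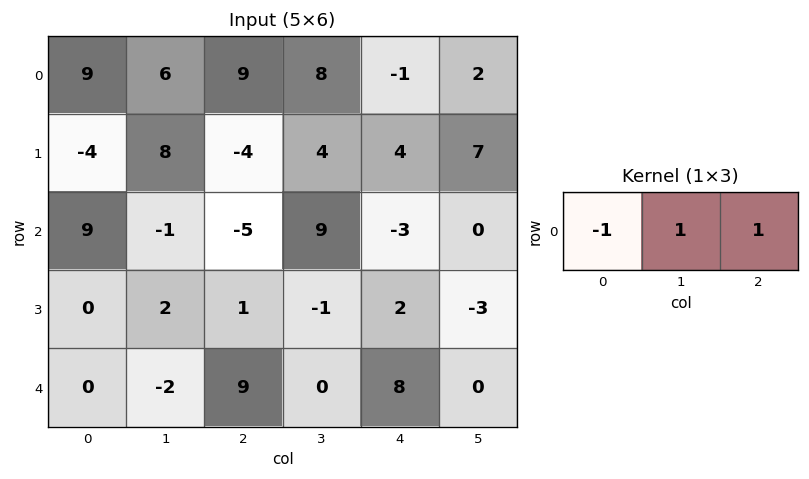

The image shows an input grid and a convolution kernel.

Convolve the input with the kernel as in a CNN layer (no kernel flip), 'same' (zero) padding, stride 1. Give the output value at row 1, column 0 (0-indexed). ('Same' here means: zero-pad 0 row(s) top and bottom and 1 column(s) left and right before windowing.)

The receptive field on the zero-padded input at this output position is [0 -4 8]. Elementwise product with the kernel and sum: 0·-1 + -4·1 + 8·1.

4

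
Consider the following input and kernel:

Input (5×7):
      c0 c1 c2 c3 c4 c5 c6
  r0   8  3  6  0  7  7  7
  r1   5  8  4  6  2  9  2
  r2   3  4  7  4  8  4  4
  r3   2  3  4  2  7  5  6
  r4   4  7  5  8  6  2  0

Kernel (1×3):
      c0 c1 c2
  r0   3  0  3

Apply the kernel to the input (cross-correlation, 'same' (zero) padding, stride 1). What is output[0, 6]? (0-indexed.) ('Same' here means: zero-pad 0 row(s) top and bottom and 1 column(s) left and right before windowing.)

The receptive field on the zero-padded input at this output position is [7 7 0]. Elementwise product with the kernel and sum: 7·3 + 0·3.

21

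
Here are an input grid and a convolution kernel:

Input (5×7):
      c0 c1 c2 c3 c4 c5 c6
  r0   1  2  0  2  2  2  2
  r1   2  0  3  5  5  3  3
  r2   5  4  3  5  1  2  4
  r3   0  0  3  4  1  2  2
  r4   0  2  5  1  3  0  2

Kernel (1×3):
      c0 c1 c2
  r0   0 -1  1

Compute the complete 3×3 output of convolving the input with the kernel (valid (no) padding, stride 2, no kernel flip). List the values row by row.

-2 0 0
-1 -4 2
3 2 2

Output[0,0]: The receptive field on the input at this output position is [1 2 0]. Elementwise product with the kernel and sum: 2·-1 + 0·1.
Output[0,1]: The receptive field on the input at this output position is [0 2 2]. Elementwise product with the kernel and sum: 2·-1 + 2·1.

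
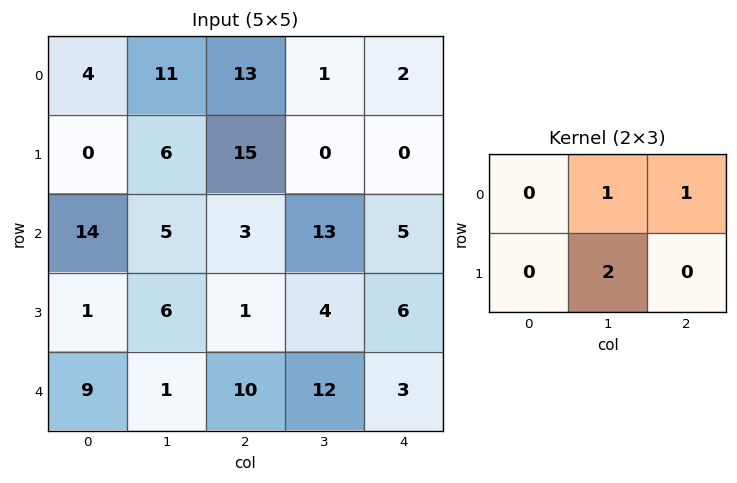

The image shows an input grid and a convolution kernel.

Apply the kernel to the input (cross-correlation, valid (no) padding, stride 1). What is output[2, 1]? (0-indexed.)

The receptive field on the input at this output position is [5 3 13 / 6 1 4]. Elementwise product with the kernel and sum: 3·1 + 13·1 + 1·2.

18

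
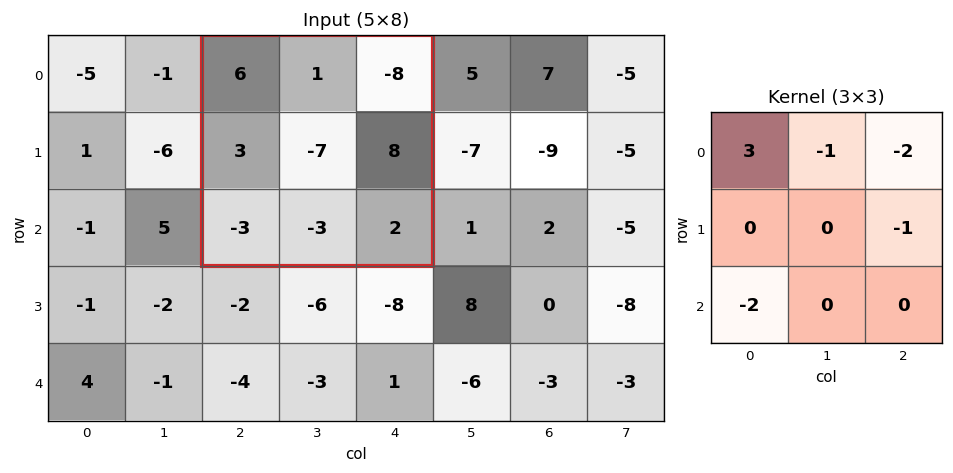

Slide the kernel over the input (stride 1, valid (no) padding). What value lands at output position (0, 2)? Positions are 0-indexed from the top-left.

The receptive field on the input at this output position is [6 1 -8 / 3 -7 8 / -3 -3 2]. Elementwise product with the kernel and sum: 6·3 + 1·-1 + -8·-2 + 8·-1 + -3·-2.

31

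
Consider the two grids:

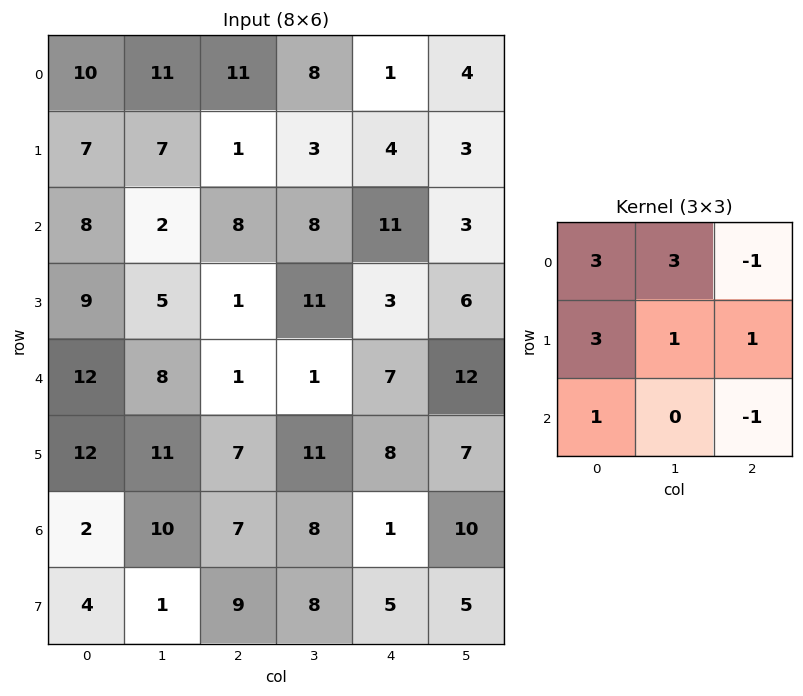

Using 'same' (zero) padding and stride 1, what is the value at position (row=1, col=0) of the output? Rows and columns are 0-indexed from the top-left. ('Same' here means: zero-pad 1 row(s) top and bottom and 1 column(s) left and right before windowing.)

31

The receptive field on the zero-padded input at this output position is [0 10 11 / 0 7 7 / 0 8 2]. Elementwise product with the kernel and sum: 0·3 + 10·3 + 11·-1 + 0·3 + 7·1 + 7·1 + 0·1 + 2·-1.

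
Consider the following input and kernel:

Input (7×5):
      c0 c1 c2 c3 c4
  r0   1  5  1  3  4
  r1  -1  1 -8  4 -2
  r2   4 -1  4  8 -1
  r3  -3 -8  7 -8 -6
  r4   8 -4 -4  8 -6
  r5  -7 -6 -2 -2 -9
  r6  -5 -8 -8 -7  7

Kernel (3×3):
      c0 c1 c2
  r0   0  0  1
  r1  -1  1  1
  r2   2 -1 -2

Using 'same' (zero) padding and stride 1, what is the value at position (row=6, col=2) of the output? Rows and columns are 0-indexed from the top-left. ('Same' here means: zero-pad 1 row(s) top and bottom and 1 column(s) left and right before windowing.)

-9

The receptive field on the zero-padded input at this output position is [-6 -2 -2 / -8 -8 -7 / 0 0 0]. Elementwise product with the kernel and sum: -2·1 + -8·-1 + -8·1 + -7·1 + 0·2 + 0·-1 + 0·-2.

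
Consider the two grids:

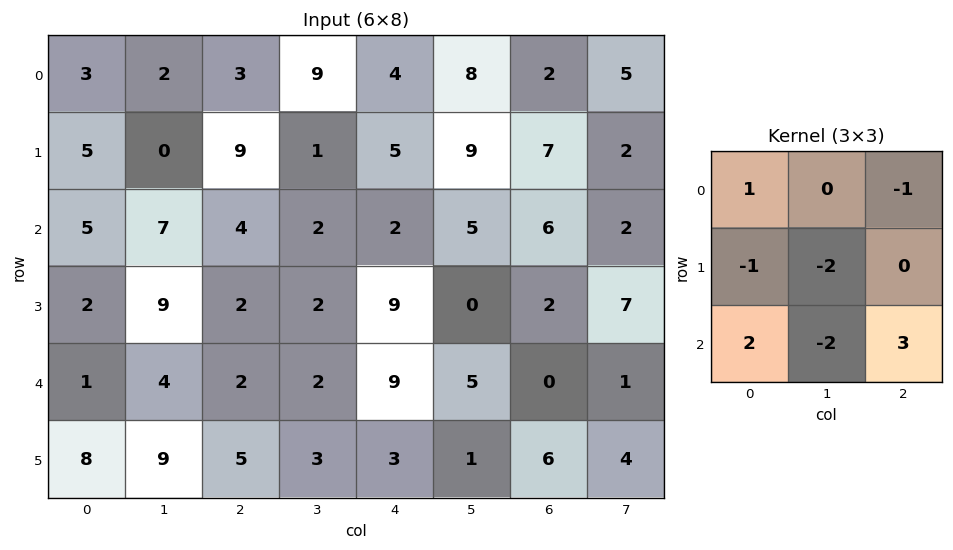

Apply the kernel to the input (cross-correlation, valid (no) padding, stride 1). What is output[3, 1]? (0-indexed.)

16

The receptive field on the input at this output position is [9 2 2 / 4 2 2 / 9 5 3]. Elementwise product with the kernel and sum: 9·1 + 2·-1 + 4·-1 + 2·-2 + 9·2 + 5·-2 + 3·3.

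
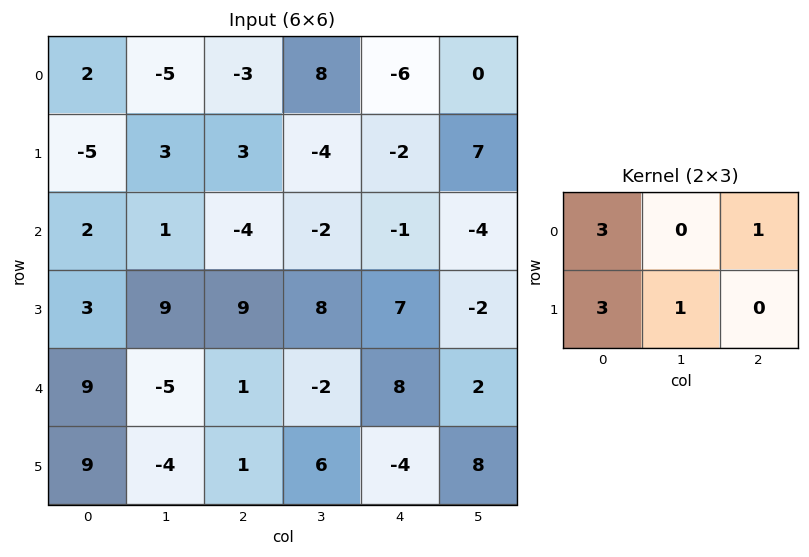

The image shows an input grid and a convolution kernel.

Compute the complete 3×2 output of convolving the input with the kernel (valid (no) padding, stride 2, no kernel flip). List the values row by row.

-9 -10
20 22
51 20

Output[0,0]: The receptive field on the input at this output position is [2 -5 -3 / -5 3 3]. Elementwise product with the kernel and sum: 2·3 + -3·1 + -5·3 + 3·1.
Output[0,1]: The receptive field on the input at this output position is [-3 8 -6 / 3 -4 -2]. Elementwise product with the kernel and sum: -3·3 + -6·1 + 3·3 + -4·1.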